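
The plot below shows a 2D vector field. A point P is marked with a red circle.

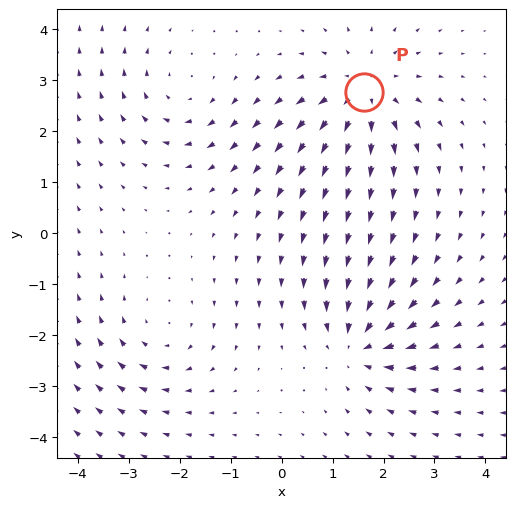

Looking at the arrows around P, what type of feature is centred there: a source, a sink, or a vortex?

source

At P (1.6, 2.8) the arrows spread outward. Divergence about +5, curl ≈0 — positive divergence with near-zero curl is a source.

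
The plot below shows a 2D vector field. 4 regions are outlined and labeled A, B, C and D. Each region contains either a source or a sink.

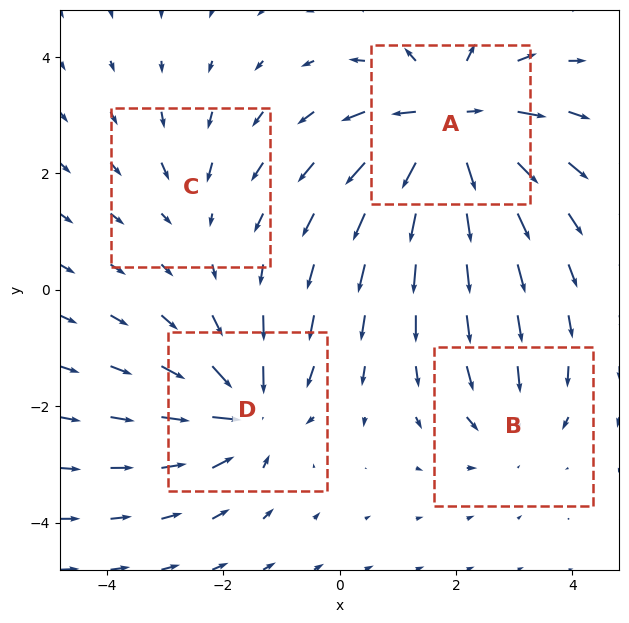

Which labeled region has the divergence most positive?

A

Divergence at each region's feature centre — A: about +8, B: about -3, C: about -2, D: about -6. Region A is most positive.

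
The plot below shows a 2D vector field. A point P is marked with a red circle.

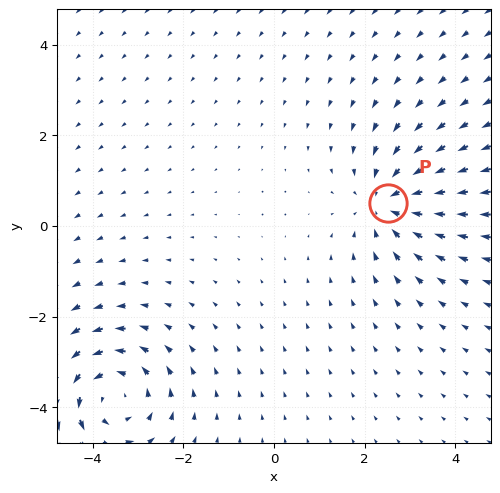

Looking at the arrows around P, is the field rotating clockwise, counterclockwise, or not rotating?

Near P at (2.5, 0.5) the arrows show no circulation. The curl there is ≈0.

not rotating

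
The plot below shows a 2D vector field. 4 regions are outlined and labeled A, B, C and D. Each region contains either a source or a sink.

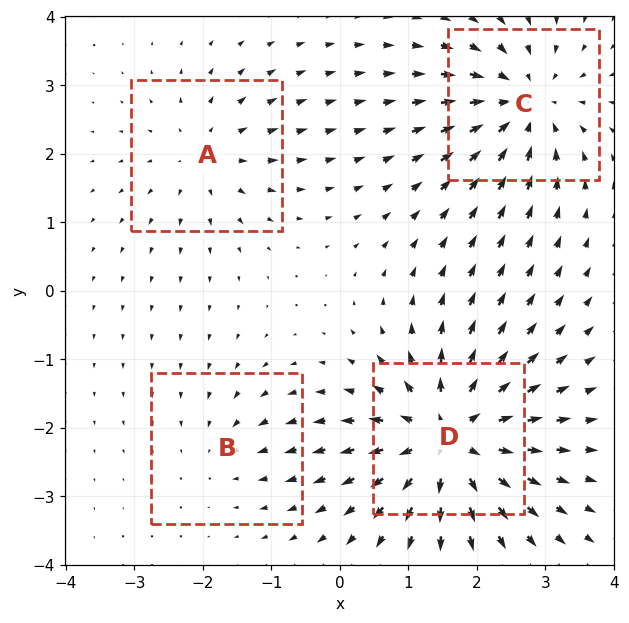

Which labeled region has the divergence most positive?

D

Divergence at each region's feature centre — A: about +4, B: about -2, C: about -6, D: about +7. Region D is most positive.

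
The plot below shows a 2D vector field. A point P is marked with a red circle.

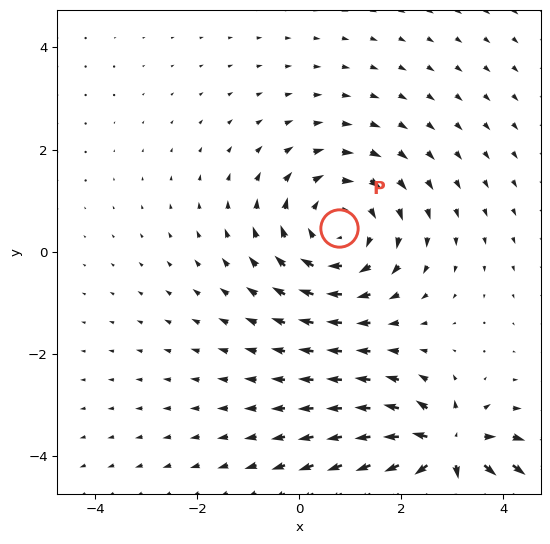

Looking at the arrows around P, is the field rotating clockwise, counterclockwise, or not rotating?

clockwise

Near P at (0.8, 0.5) the arrows circulate clockwise. The curl (z-component) there is about -4; negative curl means clockwise rotation.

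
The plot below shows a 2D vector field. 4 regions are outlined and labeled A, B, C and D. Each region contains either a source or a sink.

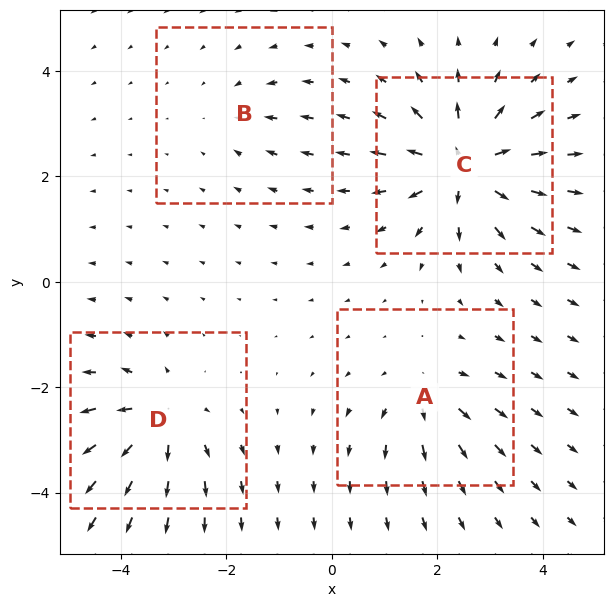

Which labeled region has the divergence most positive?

C

Divergence at each region's feature centre — A: about +4, B: about -2, C: about +8, D: about +6. Region C is most positive.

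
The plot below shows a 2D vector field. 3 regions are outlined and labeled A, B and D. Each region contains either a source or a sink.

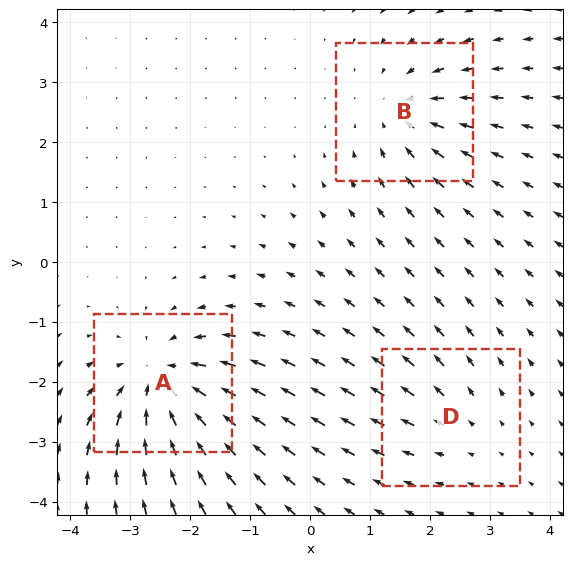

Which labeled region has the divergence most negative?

A

Divergence at each region's feature centre — A: about -5, B: about -3, D: about +2. Region A is most negative.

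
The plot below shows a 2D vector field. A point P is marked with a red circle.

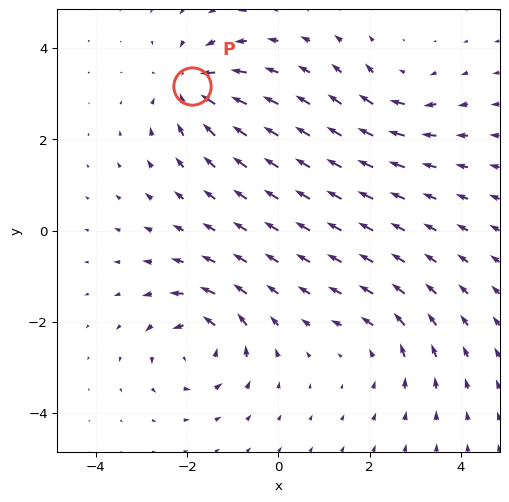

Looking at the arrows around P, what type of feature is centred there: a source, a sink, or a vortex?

At P (-1.9, 3.2) the arrows converge inward. Divergence about -6, curl ≈0 — negative divergence with near-zero curl is a sink.

sink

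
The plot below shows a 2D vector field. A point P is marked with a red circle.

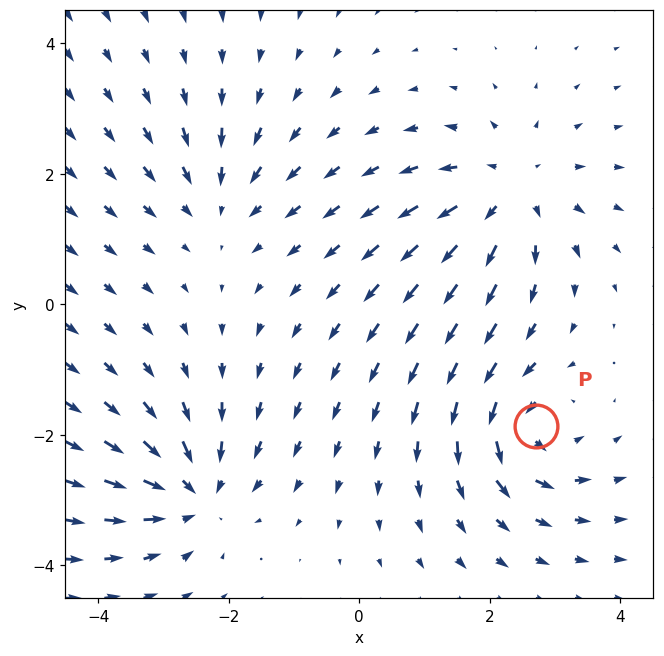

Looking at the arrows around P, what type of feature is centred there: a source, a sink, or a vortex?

vortex

At P (2.7, -1.9) the arrows circulate counterclockwise. Divergence ≈0, curl about +5 — near-zero divergence with nonzero curl is a vortex.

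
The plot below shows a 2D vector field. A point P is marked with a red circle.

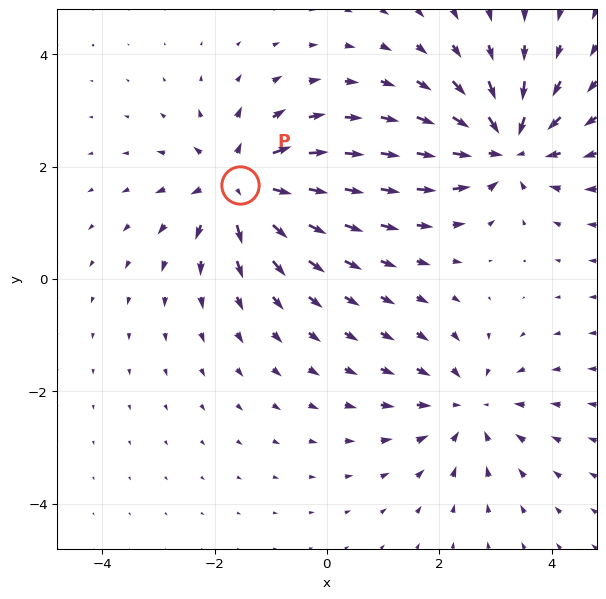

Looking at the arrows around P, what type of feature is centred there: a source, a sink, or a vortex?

source

At P (-1.5, 1.7) the arrows spread outward. Divergence about +6, curl ≈0 — positive divergence with near-zero curl is a source.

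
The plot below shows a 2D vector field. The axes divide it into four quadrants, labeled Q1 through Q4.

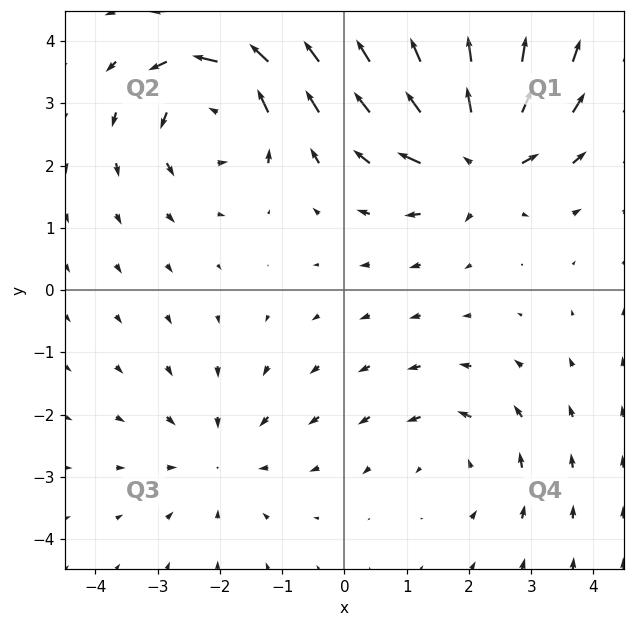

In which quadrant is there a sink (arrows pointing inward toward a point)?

Q3

The sink sits at approximately (-2.0, -2.7), which lies in quadrant Q3. The divergence there is about -2, negative as expected for a sink.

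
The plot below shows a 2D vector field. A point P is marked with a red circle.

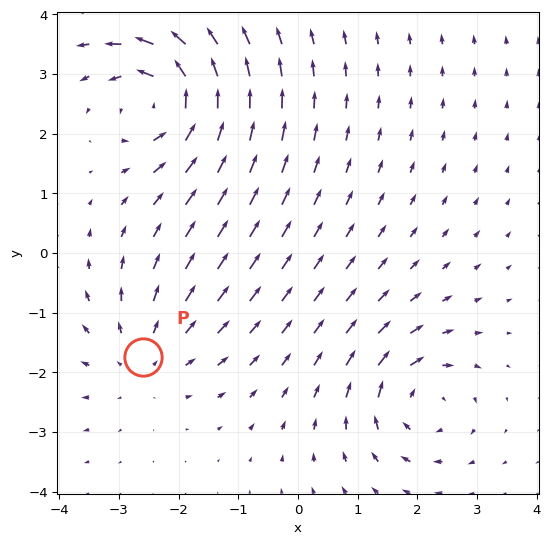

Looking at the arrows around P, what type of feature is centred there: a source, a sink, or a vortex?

At P (-2.6, -1.7) the arrows spread outward. Divergence about +3, curl ≈0 — positive divergence with near-zero curl is a source.

source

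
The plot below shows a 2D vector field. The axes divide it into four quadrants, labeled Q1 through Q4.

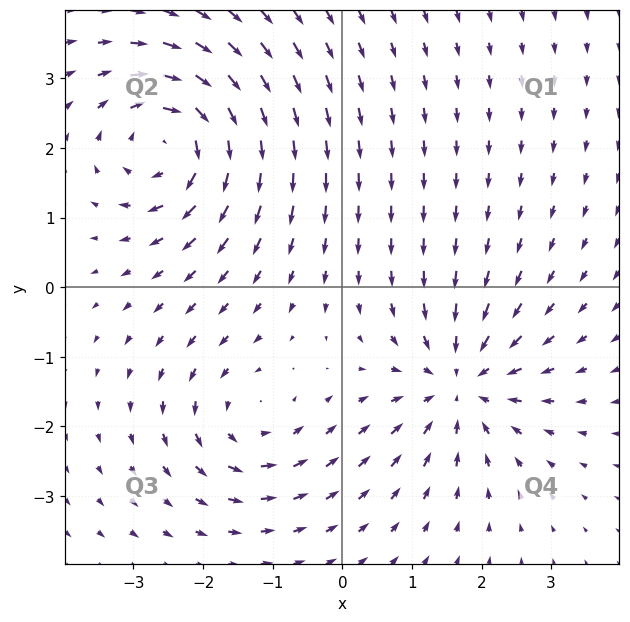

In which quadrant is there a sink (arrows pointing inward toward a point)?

The sink sits at approximately (1.7, -1.4), which lies in quadrant Q4. The divergence there is about -4, negative as expected for a sink.

Q4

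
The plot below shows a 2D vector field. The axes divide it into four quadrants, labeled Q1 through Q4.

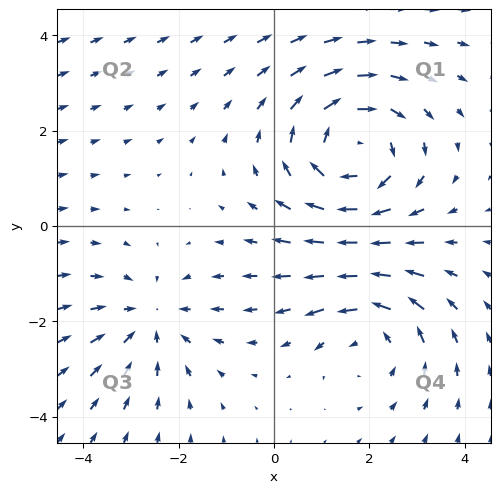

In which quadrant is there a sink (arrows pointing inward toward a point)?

The sink sits at approximately (-2.6, -2.0), which lies in quadrant Q3. The divergence there is about -2, negative as expected for a sink.

Q3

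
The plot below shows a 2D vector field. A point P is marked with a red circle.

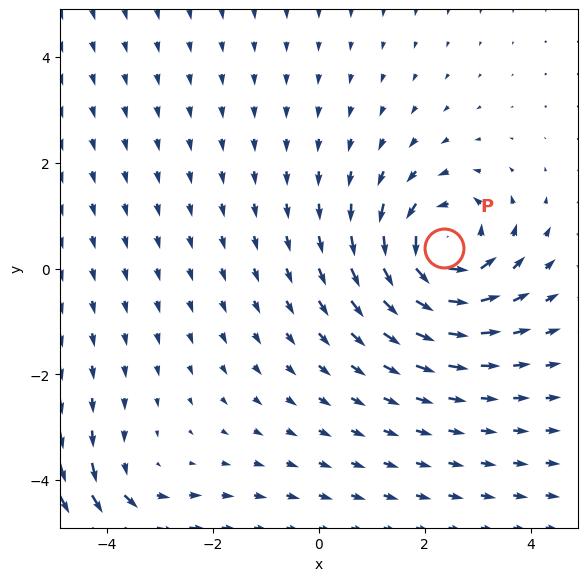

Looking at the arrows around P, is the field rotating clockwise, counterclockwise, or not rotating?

counterclockwise

Near P at (2.4, 0.4) the arrows circulate counterclockwise. The curl (z-component) there is about +5; positive curl means counterclockwise rotation.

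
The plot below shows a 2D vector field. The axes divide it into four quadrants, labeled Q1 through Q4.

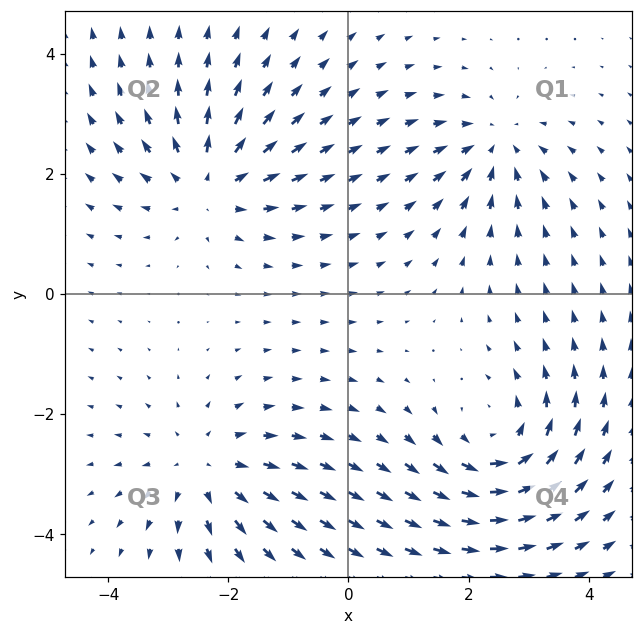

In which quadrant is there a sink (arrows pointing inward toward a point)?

Q1

The sink sits at approximately (2.4, 2.5), which lies in quadrant Q1. The divergence there is about -4, negative as expected for a sink.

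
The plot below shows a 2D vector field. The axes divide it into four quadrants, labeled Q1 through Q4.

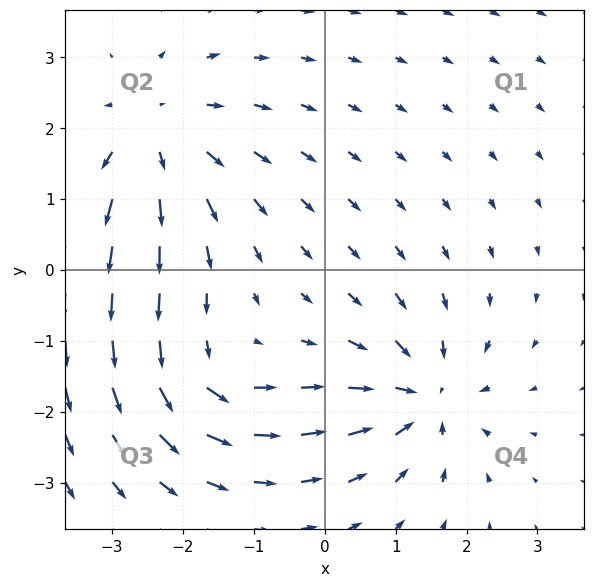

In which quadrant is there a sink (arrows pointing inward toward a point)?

The sink sits at approximately (1.4, -1.8), which lies in quadrant Q4. The divergence there is about -5, negative as expected for a sink.

Q4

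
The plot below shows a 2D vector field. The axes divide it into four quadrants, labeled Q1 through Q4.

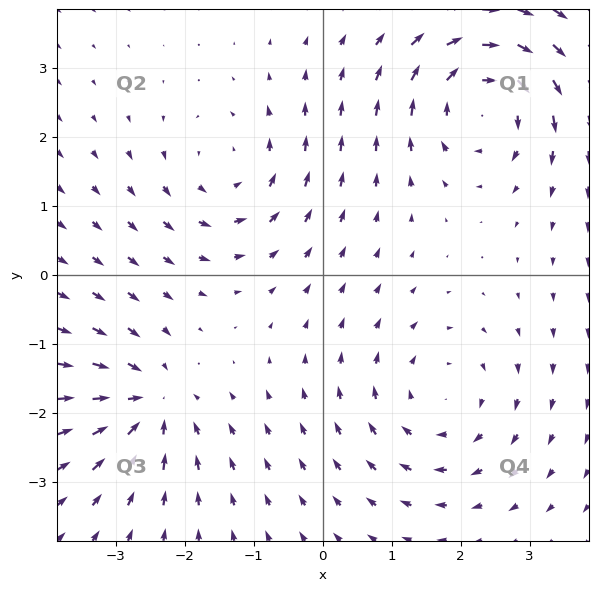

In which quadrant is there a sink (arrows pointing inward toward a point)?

Q3

The sink sits at approximately (-2.5, -1.9), which lies in quadrant Q3. The divergence there is about -4, negative as expected for a sink.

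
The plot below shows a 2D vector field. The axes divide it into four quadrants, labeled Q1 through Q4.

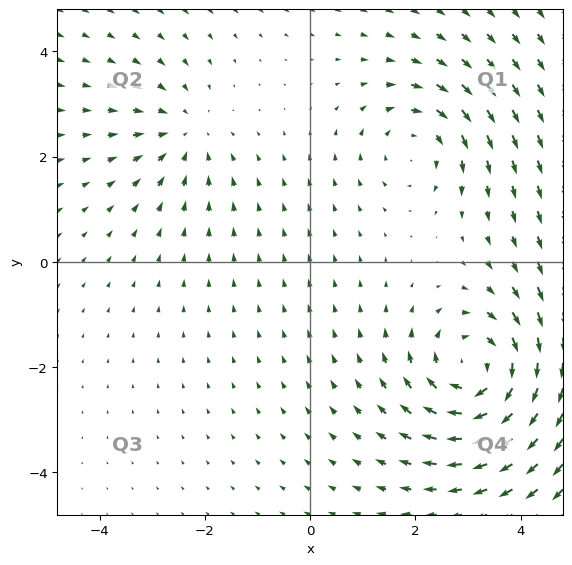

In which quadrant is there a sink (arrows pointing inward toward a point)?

The sink sits at approximately (-2.4, 2.4), which lies in quadrant Q2. The divergence there is about -3, negative as expected for a sink.

Q2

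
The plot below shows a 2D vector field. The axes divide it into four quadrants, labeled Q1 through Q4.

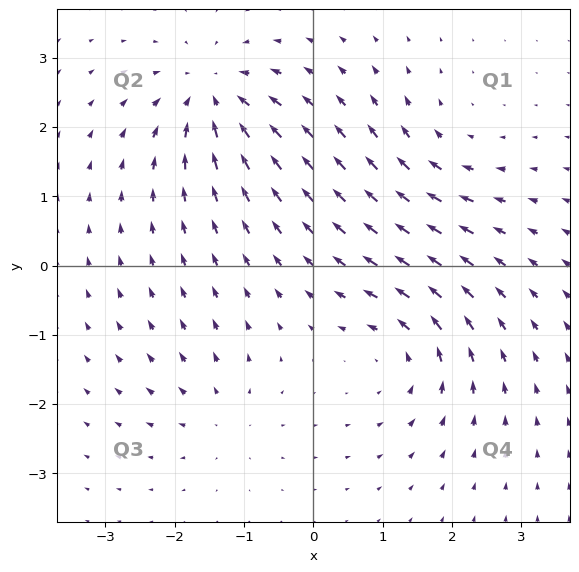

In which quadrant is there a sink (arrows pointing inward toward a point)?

The sink sits at approximately (-1.4, 2.4), which lies in quadrant Q2. The divergence there is about -7, negative as expected for a sink.

Q2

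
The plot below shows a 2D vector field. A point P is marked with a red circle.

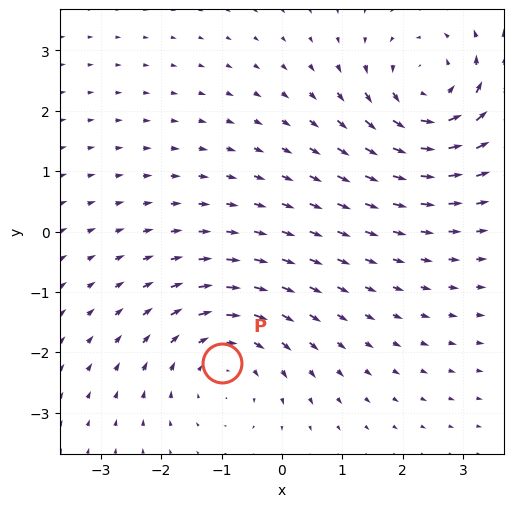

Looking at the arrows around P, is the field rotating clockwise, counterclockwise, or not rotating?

clockwise

Near P at (-1.0, -2.2) the arrows circulate clockwise. The curl (z-component) there is about -3; negative curl means clockwise rotation.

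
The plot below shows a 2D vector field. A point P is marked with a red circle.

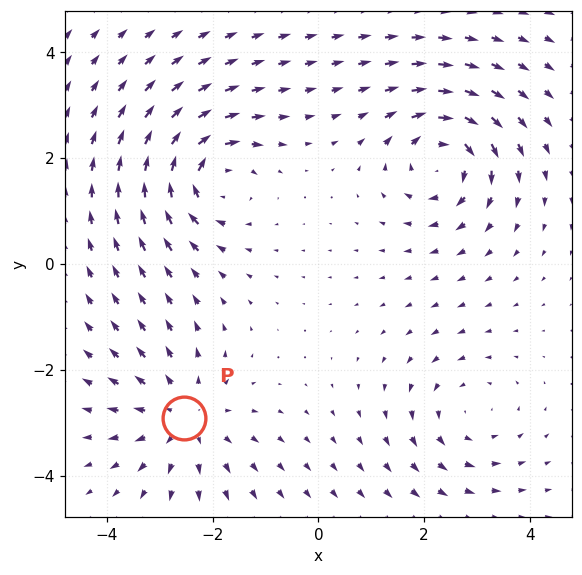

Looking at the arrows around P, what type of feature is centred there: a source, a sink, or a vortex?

At P (-2.5, -2.9) the arrows spread outward. Divergence about +4, curl ≈0 — positive divergence with near-zero curl is a source.

source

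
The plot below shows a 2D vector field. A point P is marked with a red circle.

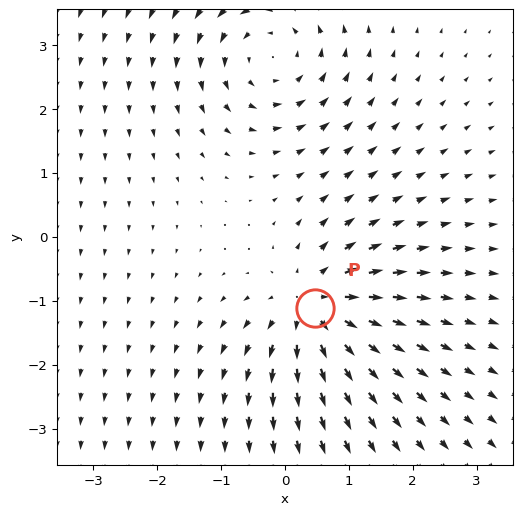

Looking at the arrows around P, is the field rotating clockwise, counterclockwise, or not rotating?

not rotating

Near P at (0.5, -1.1) the arrows show no circulation. The curl there is ≈0.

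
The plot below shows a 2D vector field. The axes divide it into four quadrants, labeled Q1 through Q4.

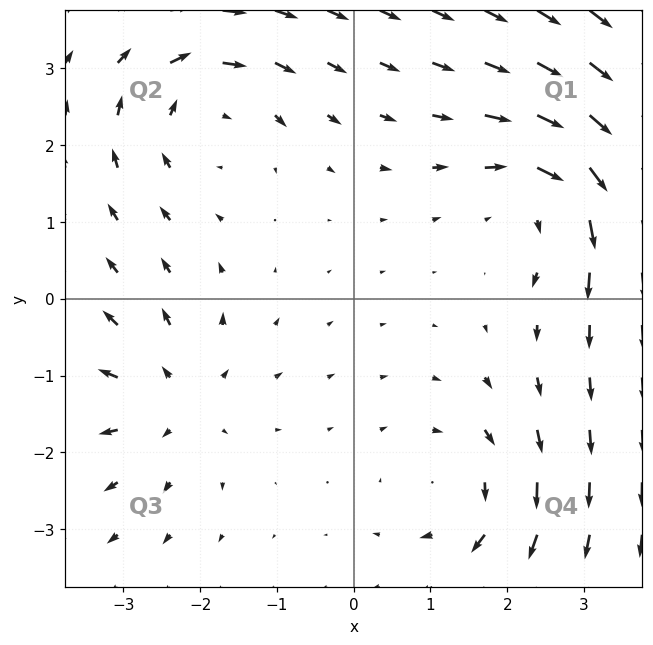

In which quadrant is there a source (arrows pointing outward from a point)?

The source sits at approximately (-2.3, -1.3), which lies in quadrant Q3. The divergence there is about +4, positive as expected for a source.

Q3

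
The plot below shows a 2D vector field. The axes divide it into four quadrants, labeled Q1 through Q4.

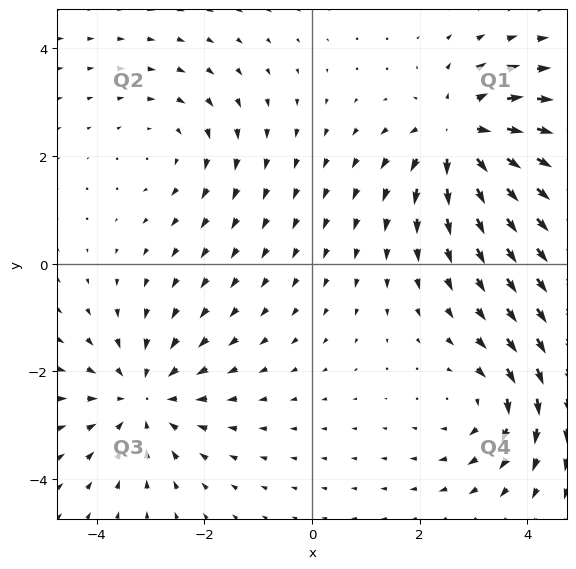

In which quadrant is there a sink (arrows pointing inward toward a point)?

The sink sits at approximately (-3.1, -2.5), which lies in quadrant Q3. The divergence there is about -3, negative as expected for a sink.

Q3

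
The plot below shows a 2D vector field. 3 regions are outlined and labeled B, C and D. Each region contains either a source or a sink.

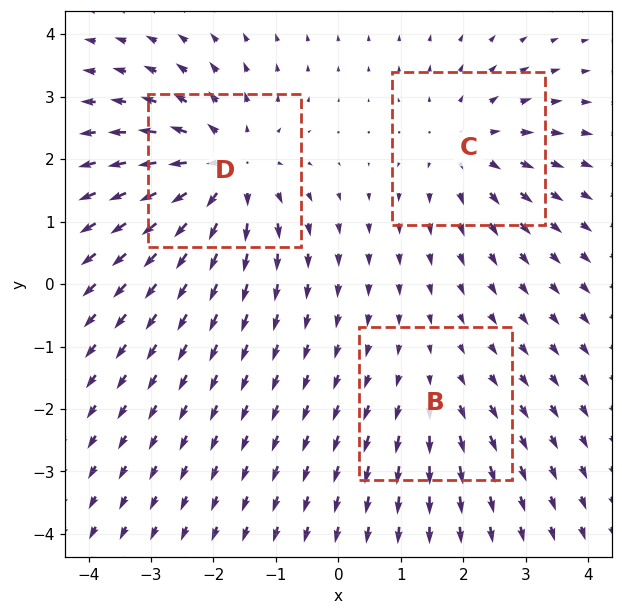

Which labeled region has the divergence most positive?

D

Divergence at each region's feature centre — B: about +2, C: about +3, D: about +5. Region D is most positive.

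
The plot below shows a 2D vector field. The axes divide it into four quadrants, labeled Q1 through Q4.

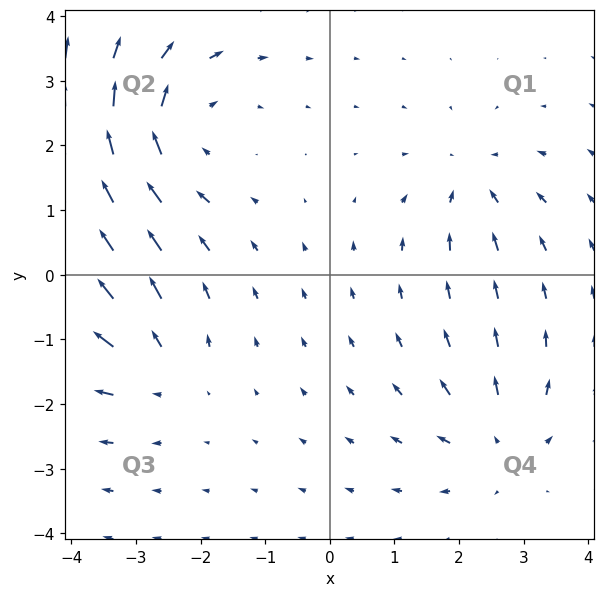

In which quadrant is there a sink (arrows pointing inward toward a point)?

Q1

The sink sits at approximately (2.2, 1.4), which lies in quadrant Q1. The divergence there is about -3, negative as expected for a sink.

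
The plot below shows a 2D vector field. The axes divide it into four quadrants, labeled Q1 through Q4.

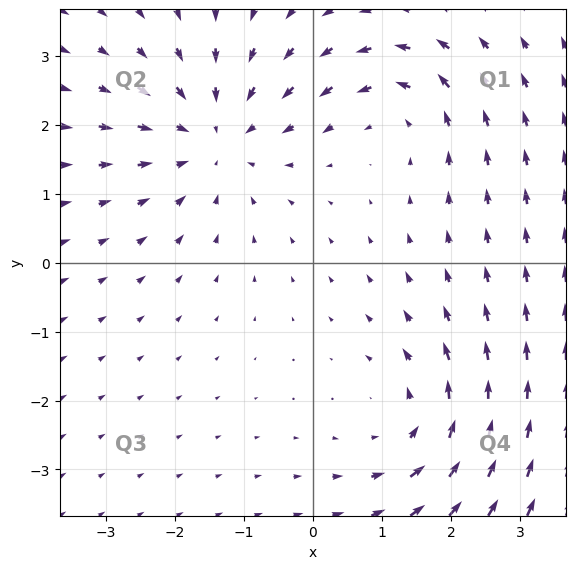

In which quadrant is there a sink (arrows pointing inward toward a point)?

Q2

The sink sits at approximately (-1.4, 1.8), which lies in quadrant Q2. The divergence there is about -3, negative as expected for a sink.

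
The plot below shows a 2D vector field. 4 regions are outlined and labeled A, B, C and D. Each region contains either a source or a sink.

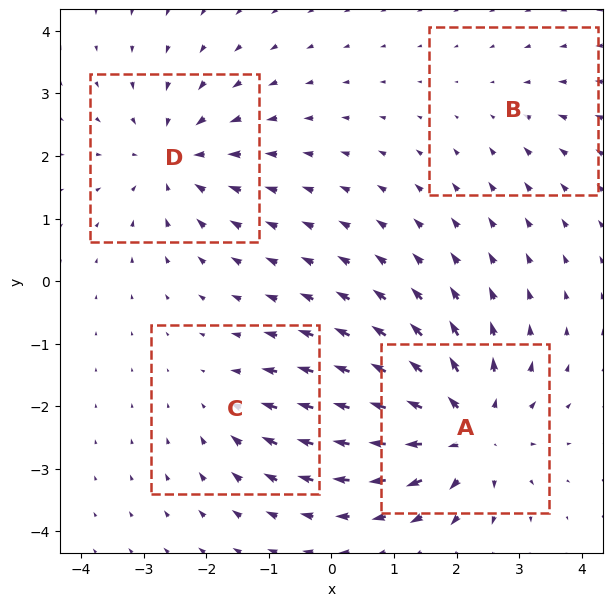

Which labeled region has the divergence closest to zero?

Divergence at each region's feature centre — A: about +7, B: about -2, C: about -3, D: about -5. Region B is closest to zero.

B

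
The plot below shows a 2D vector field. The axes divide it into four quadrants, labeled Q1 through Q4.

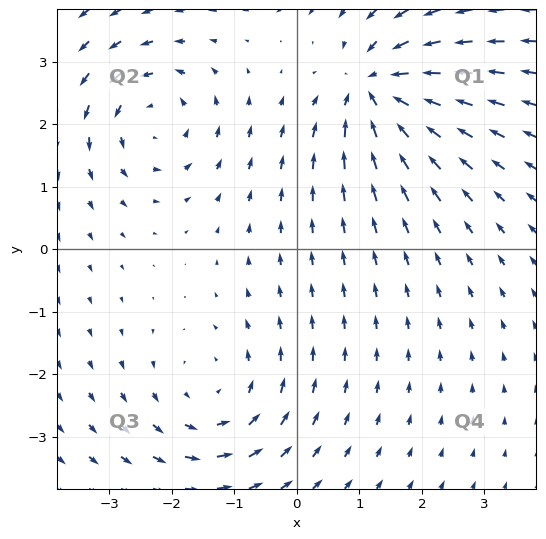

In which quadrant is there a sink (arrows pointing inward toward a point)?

The sink sits at approximately (1.3, 2.6), which lies in quadrant Q1. The divergence there is about -6, negative as expected for a sink.

Q1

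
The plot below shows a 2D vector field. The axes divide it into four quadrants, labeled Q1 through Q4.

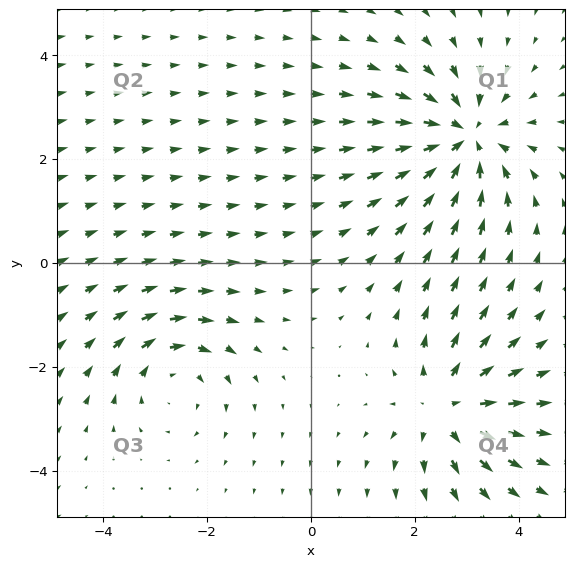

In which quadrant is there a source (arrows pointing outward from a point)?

The source sits at approximately (2.6, -2.8), which lies in quadrant Q4. The divergence there is about +4, positive as expected for a source.

Q4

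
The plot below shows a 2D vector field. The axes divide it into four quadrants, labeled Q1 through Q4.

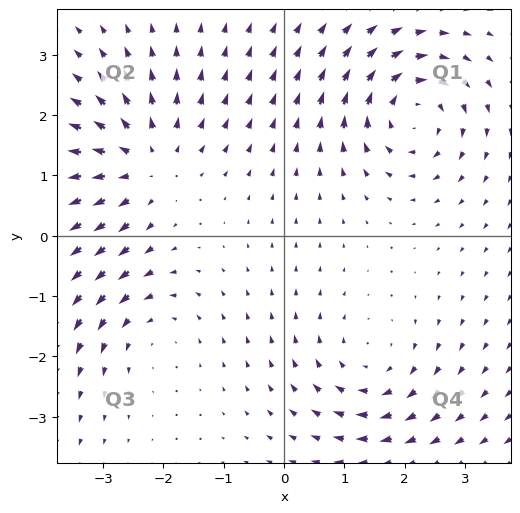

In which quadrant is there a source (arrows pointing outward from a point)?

The source sits at approximately (-2.3, 1.2), which lies in quadrant Q2. The divergence there is about +4, positive as expected for a source.

Q2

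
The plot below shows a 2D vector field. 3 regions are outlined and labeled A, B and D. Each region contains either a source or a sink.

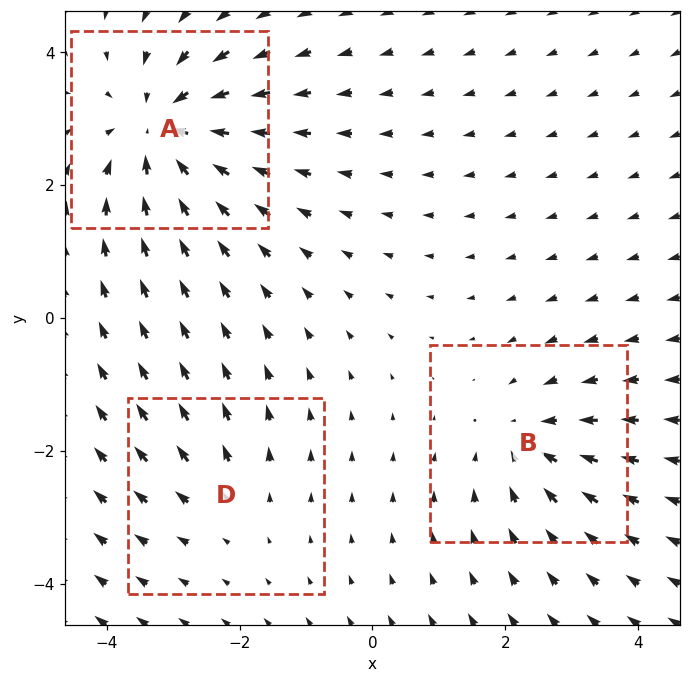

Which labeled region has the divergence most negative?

A

Divergence at each region's feature centre — A: about -5, B: about -3, D: about +2. Region A is most negative.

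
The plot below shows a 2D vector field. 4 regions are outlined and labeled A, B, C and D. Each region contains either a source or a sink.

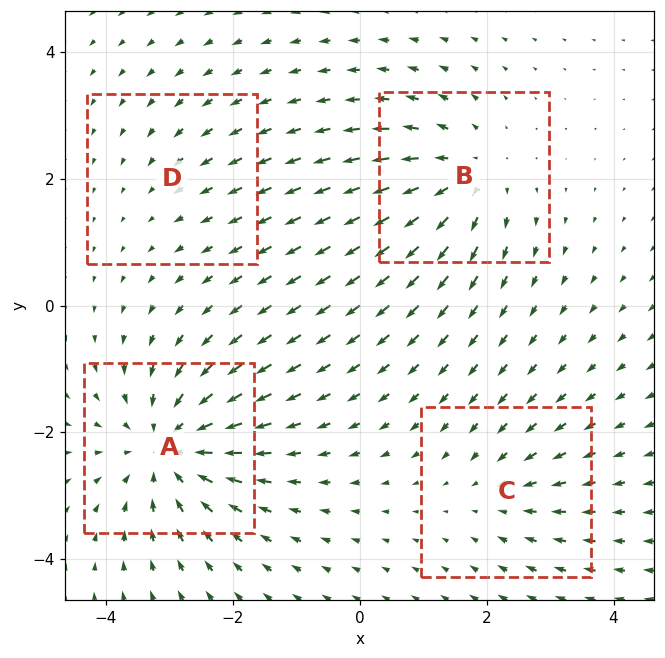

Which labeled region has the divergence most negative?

Divergence at each region's feature centre — A: about -6, B: about +5, C: about -3, D: about -2. Region A is most negative.

A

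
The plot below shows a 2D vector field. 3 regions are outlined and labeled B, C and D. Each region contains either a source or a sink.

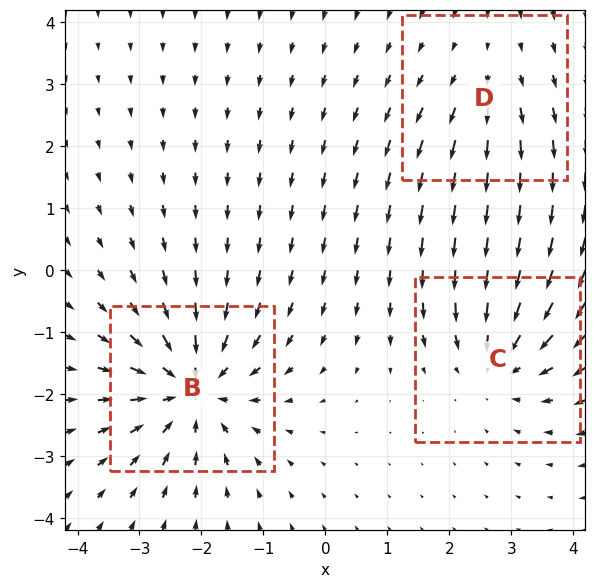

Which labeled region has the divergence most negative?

B

Divergence at each region's feature centre — B: about -5, C: about -3, D: about +2. Region B is most negative.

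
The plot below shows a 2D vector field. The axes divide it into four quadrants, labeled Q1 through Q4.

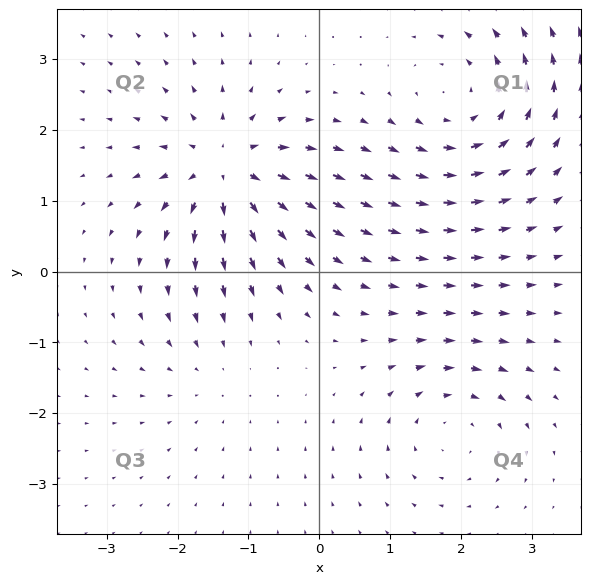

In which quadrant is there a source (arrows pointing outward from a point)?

The source sits at approximately (-1.3, 1.4), which lies in quadrant Q2. The divergence there is about +6, positive as expected for a source.

Q2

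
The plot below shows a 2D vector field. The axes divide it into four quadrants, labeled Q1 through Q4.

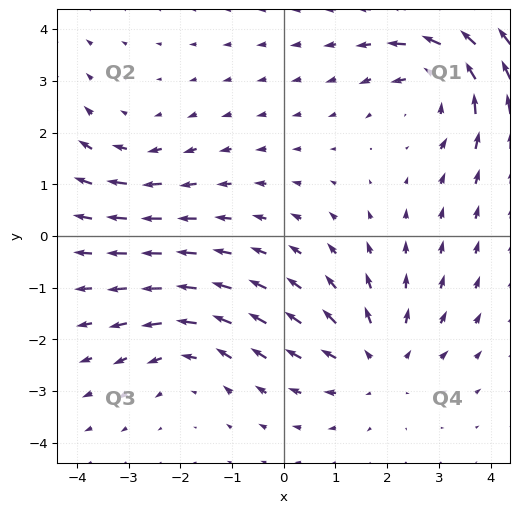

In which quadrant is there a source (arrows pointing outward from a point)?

The source sits at approximately (1.8, -2.4), which lies in quadrant Q4. The divergence there is about +3, positive as expected for a source.

Q4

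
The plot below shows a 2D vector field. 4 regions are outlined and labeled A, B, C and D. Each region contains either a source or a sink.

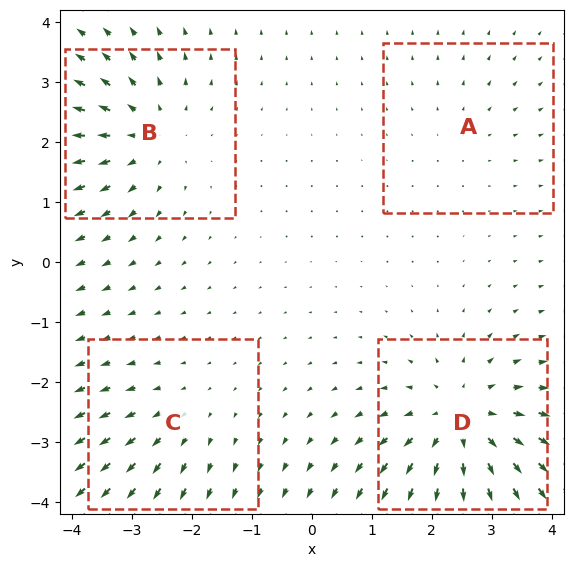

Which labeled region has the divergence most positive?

D

Divergence at each region's feature centre — A: about +2, B: about +5, C: about +3, D: about +7. Region D is most positive.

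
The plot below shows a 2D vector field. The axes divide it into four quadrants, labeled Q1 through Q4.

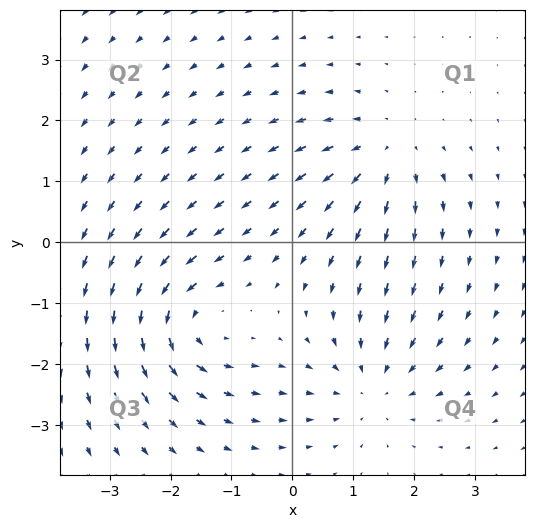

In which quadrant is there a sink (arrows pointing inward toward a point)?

Q4

The sink sits at approximately (1.3, -2.3), which lies in quadrant Q4. The divergence there is about -3, negative as expected for a sink.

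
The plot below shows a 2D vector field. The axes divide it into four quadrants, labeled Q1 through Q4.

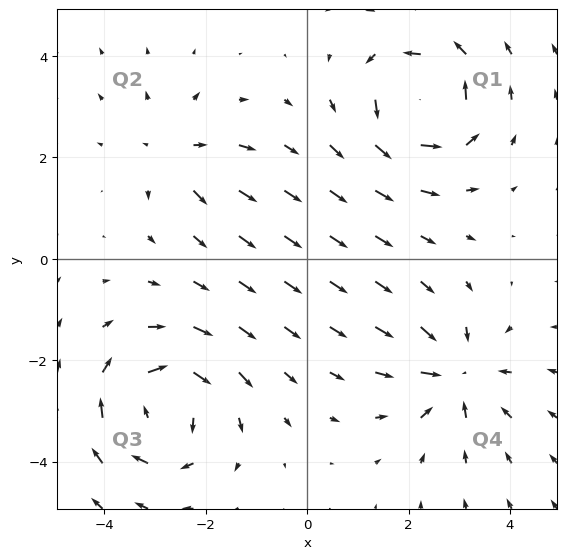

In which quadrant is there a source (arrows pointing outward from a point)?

Q2

The source sits at approximately (-2.6, 2.1), which lies in quadrant Q2. The divergence there is about +4, positive as expected for a source.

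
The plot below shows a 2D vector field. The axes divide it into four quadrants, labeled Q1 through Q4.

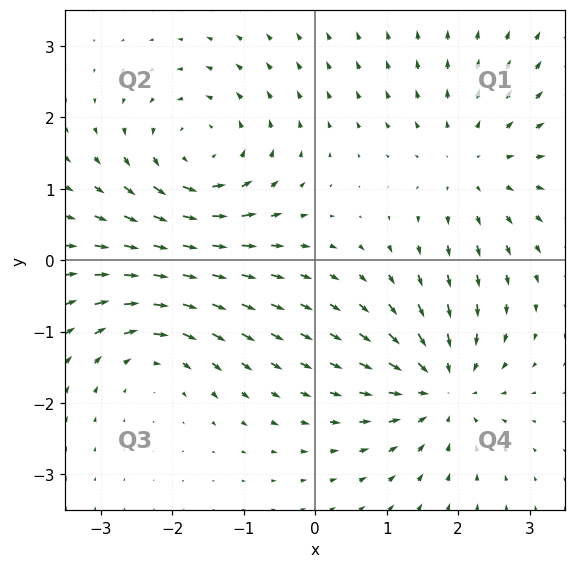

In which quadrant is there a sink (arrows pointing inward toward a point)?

Q4

The sink sits at approximately (1.8, -1.8), which lies in quadrant Q4. The divergence there is about -5, negative as expected for a sink.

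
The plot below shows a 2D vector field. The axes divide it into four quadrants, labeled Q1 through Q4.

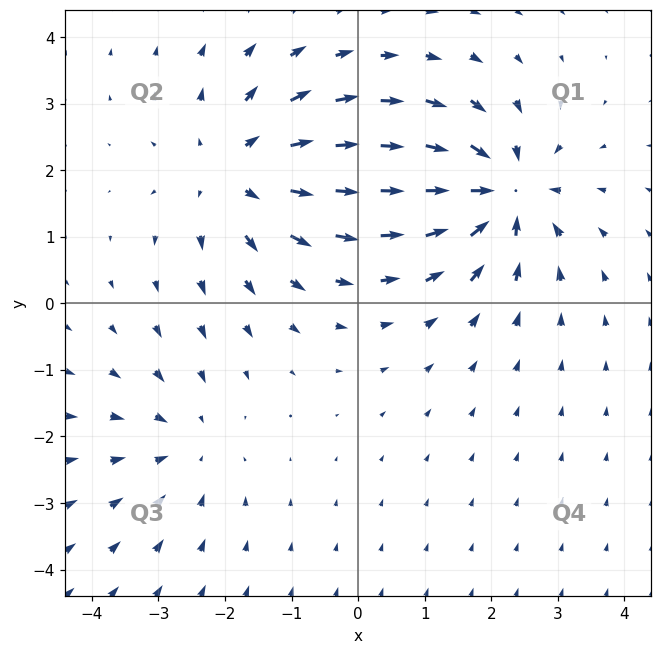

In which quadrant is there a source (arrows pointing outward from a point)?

The source sits at approximately (-1.8, 2.0), which lies in quadrant Q2. The divergence there is about +4, positive as expected for a source.

Q2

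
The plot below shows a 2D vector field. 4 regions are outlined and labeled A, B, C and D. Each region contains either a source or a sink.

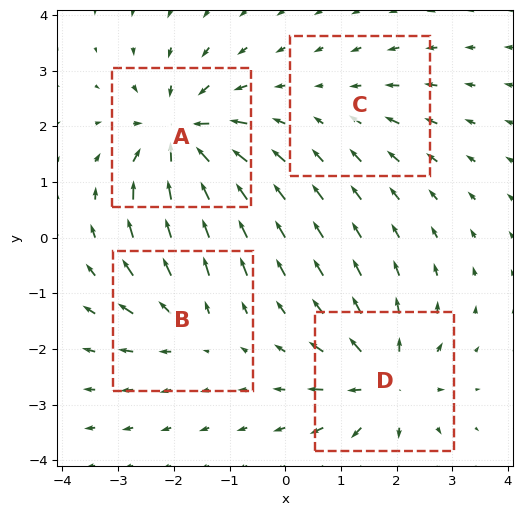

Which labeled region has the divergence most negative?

Divergence at each region's feature centre — A: about -7, B: about +4, C: about -2, D: about +6. Region A is most negative.

A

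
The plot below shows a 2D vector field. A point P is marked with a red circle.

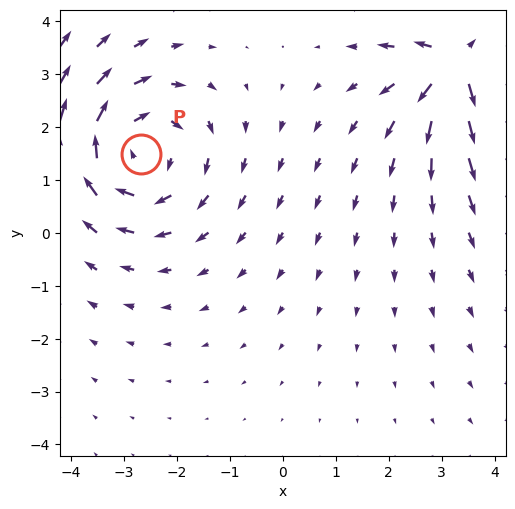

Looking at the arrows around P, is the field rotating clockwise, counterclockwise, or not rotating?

Near P at (-2.7, 1.5) the arrows circulate clockwise. The curl (z-component) there is about -3; negative curl means clockwise rotation.

clockwise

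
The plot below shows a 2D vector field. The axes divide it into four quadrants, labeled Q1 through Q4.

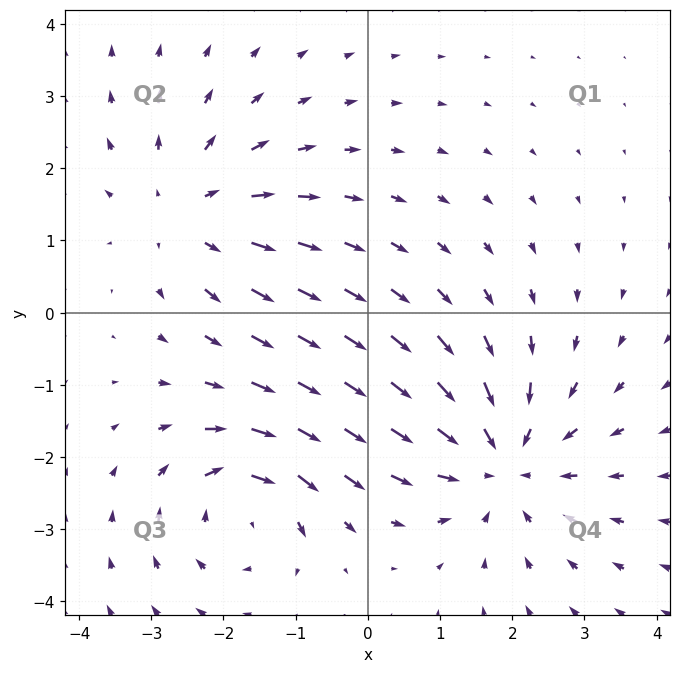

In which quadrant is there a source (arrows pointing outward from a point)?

The source sits at approximately (-2.5, 1.4), which lies in quadrant Q2. The divergence there is about +3, positive as expected for a source.

Q2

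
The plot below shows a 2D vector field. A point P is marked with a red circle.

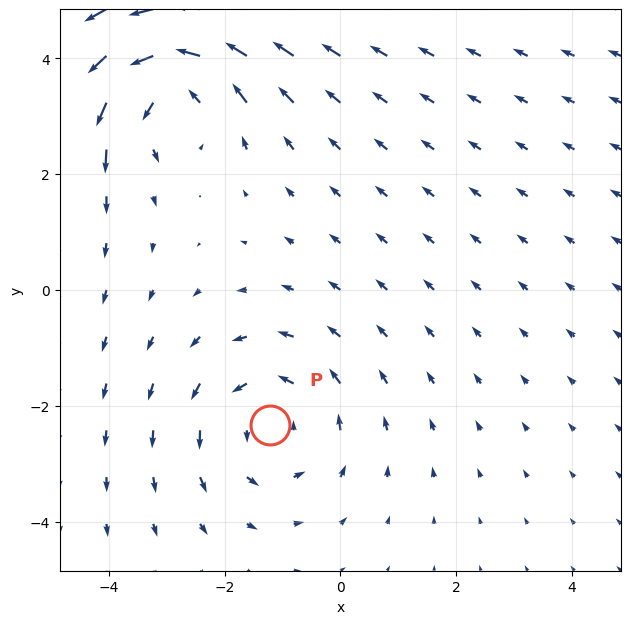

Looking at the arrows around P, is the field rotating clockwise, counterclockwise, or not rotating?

counterclockwise

Near P at (-1.2, -2.3) the arrows circulate counterclockwise. The curl (z-component) there is about +3; positive curl means counterclockwise rotation.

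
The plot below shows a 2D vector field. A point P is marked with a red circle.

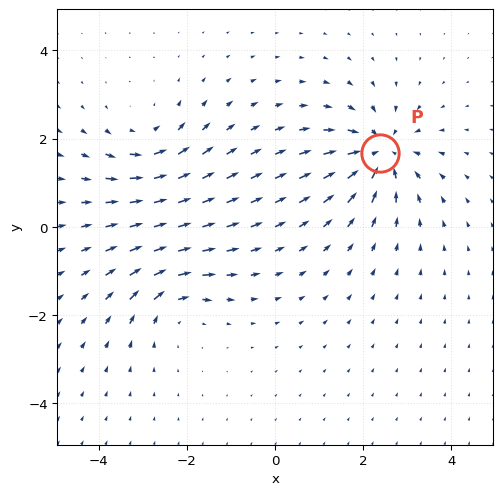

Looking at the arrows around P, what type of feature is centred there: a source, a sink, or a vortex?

At P (2.4, 1.7) the arrows converge inward. Divergence about -5, curl ≈0 — negative divergence with near-zero curl is a sink.

sink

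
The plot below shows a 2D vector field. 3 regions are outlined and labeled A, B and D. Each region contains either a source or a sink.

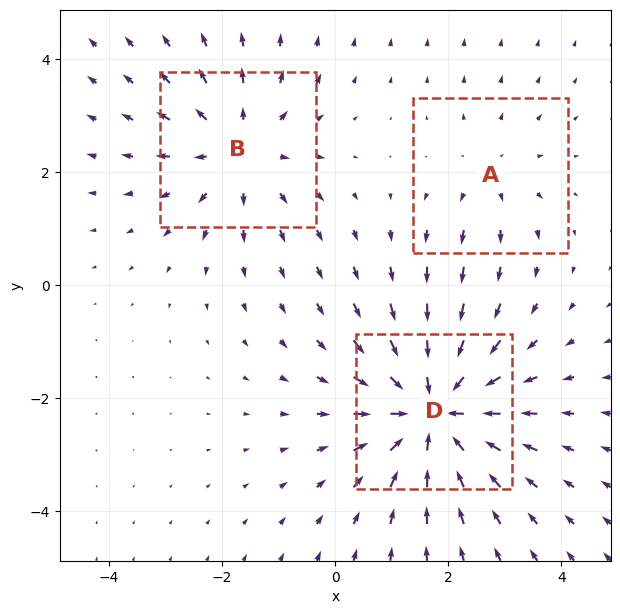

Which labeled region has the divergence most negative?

Divergence at each region's feature centre — A: about +2, B: about +3, D: about -4. Region D is most negative.

D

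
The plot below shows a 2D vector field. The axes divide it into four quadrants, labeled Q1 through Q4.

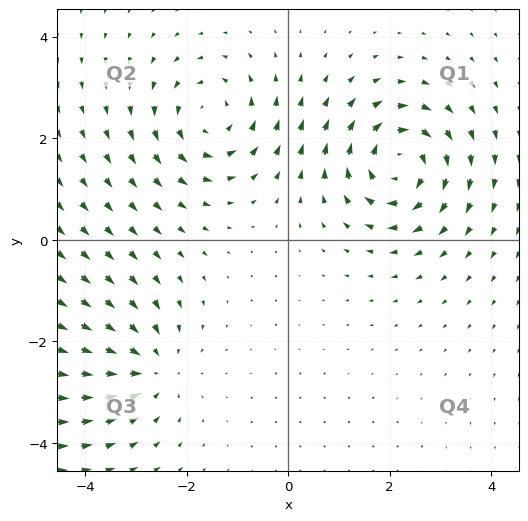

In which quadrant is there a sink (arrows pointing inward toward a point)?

Q3

The sink sits at approximately (-2.7, -2.5), which lies in quadrant Q3. The divergence there is about -3, negative as expected for a sink.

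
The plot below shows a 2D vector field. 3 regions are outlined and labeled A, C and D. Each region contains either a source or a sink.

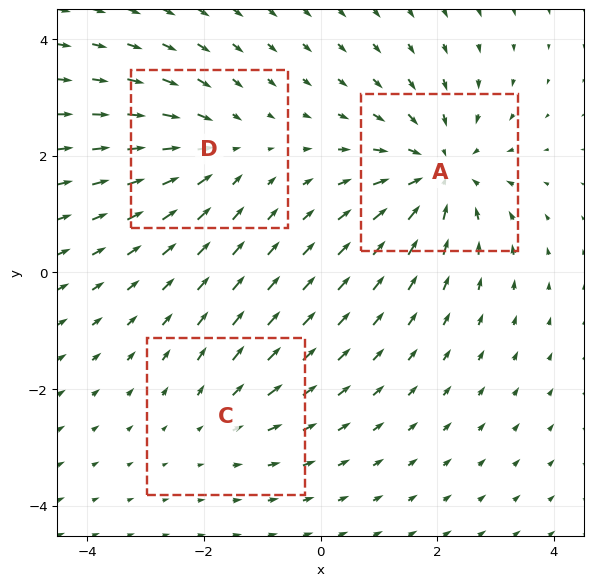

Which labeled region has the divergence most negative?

Divergence at each region's feature centre — A: about -4, C: about +2, D: about -3. Region A is most negative.

A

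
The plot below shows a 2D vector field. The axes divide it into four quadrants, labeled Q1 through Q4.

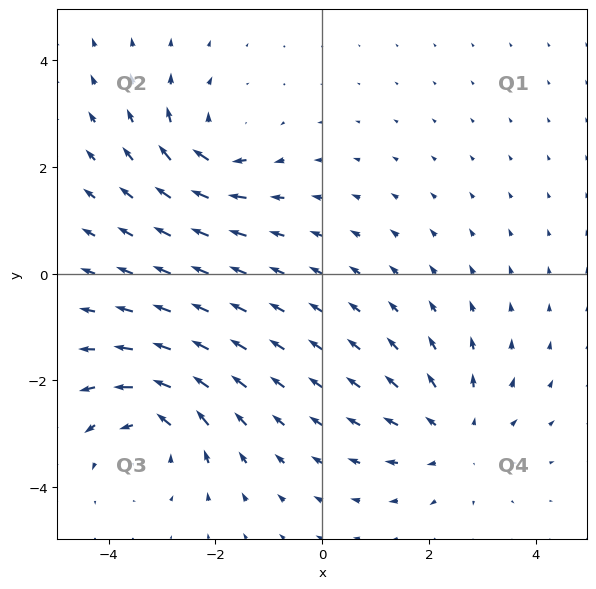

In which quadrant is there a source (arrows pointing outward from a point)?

Q4

The source sits at approximately (2.5, -3.0), which lies in quadrant Q4. The divergence there is about +3, positive as expected for a source.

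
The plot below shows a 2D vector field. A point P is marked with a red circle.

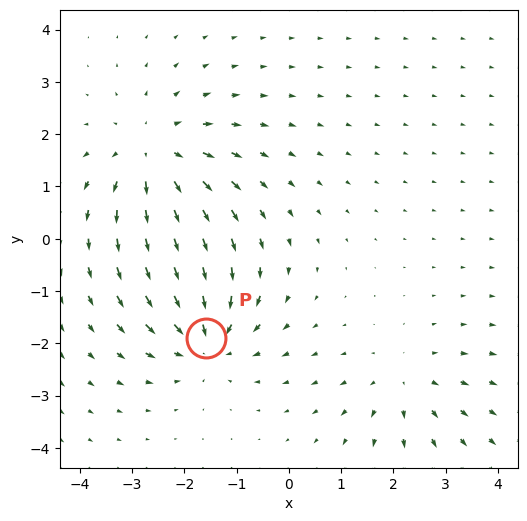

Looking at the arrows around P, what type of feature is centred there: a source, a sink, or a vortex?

sink

At P (-1.6, -1.9) the arrows converge inward. Divergence about -4, curl ≈0 — negative divergence with near-zero curl is a sink.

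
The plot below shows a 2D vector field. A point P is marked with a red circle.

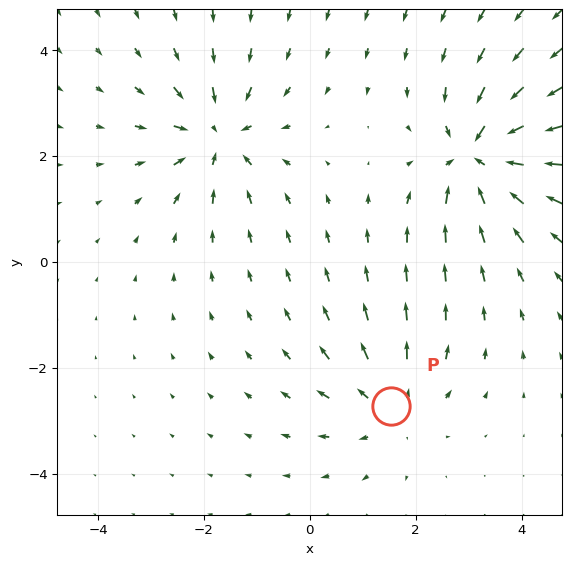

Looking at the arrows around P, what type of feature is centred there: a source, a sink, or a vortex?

source

At P (1.5, -2.7) the arrows spread outward. Divergence about +3, curl ≈0 — positive divergence with near-zero curl is a source.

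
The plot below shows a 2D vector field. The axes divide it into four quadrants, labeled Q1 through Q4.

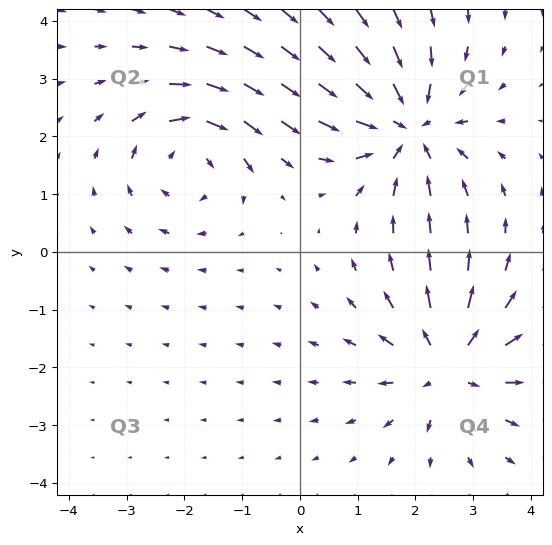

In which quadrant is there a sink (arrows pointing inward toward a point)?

The sink sits at approximately (1.9, 2.2), which lies in quadrant Q1. The divergence there is about -5, negative as expected for a sink.

Q1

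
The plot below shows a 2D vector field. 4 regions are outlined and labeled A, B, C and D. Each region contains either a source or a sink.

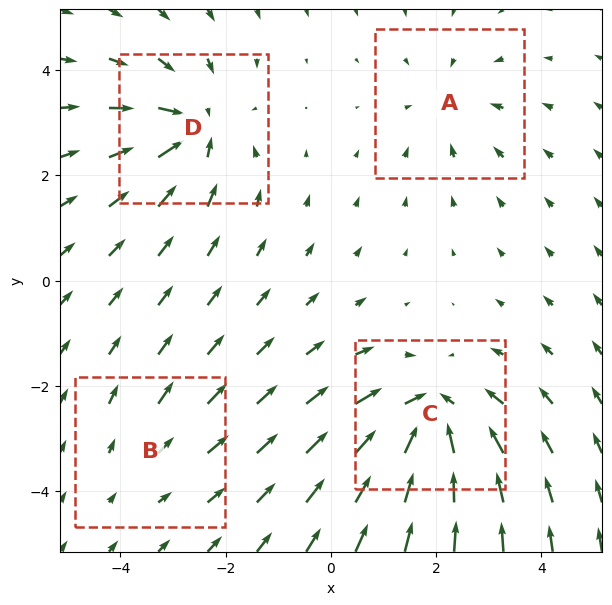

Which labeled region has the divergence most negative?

C

Divergence at each region's feature centre — A: about -3, B: about +2, C: about -7, D: about -5. Region C is most negative.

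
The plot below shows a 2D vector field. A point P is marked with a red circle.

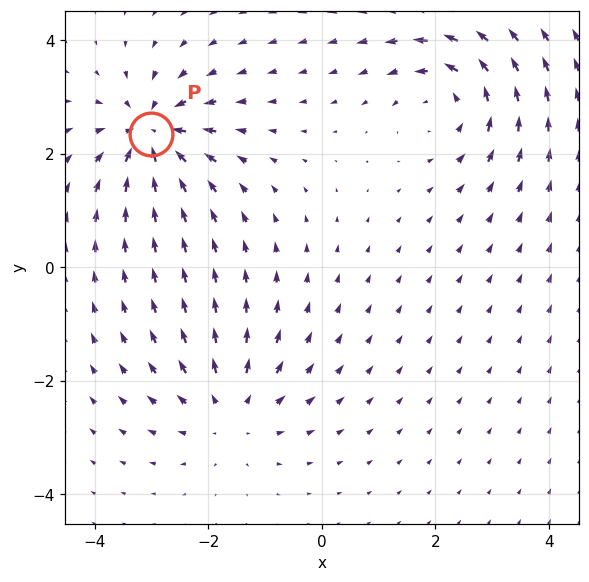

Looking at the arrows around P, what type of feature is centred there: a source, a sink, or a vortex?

At P (-3.0, 2.3) the arrows converge inward. Divergence about -4, curl ≈0 — negative divergence with near-zero curl is a sink.

sink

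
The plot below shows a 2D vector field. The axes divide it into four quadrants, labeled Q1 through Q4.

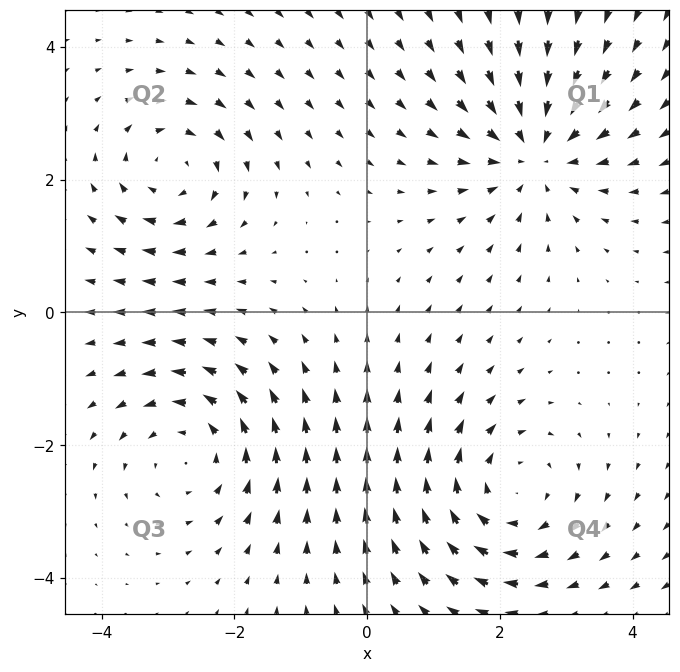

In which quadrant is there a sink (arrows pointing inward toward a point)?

The sink sits at approximately (2.5, 2.4), which lies in quadrant Q1. The divergence there is about -4, negative as expected for a sink.

Q1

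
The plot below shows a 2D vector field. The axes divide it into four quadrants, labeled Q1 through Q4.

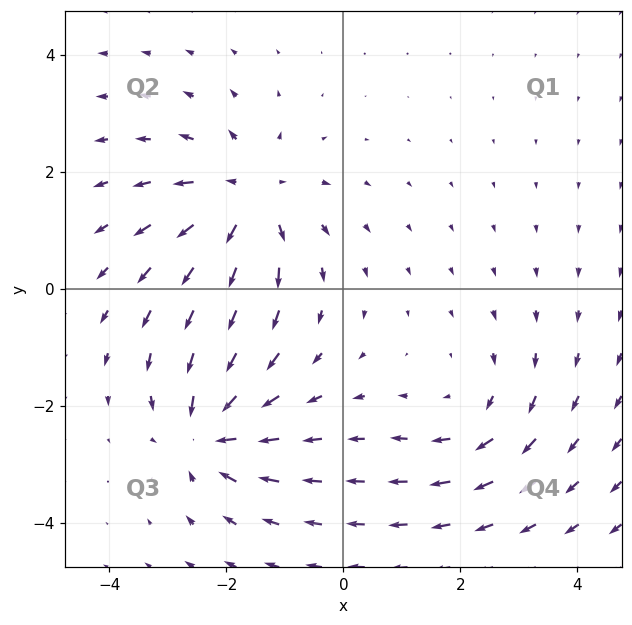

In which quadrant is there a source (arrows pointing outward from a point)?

The source sits at approximately (-1.6, 1.6), which lies in quadrant Q2. The divergence there is about +5, positive as expected for a source.

Q2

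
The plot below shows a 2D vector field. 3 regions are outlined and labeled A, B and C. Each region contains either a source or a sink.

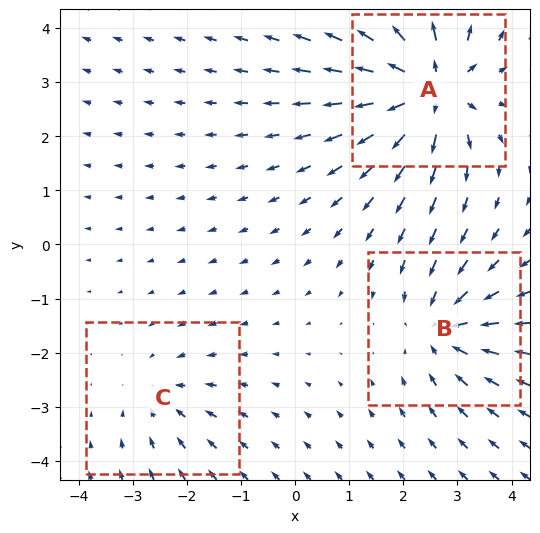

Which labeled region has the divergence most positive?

A

Divergence at each region's feature centre — A: about +6, B: about -4, C: about -2. Region A is most positive.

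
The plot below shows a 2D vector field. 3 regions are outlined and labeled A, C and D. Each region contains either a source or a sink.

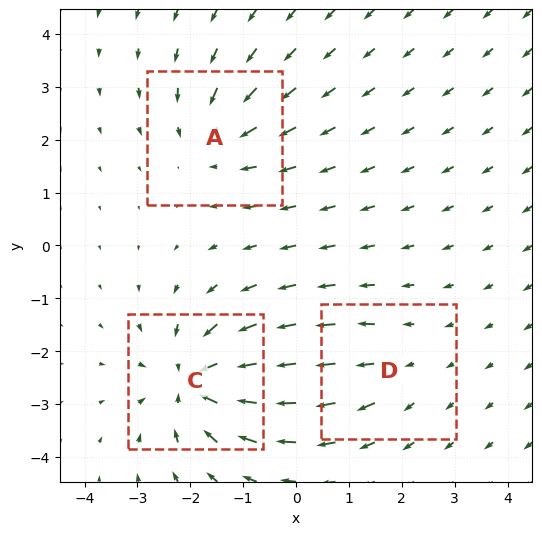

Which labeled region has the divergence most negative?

C

Divergence at each region's feature centre — A: about -3, C: about -5, D: about +2. Region C is most negative.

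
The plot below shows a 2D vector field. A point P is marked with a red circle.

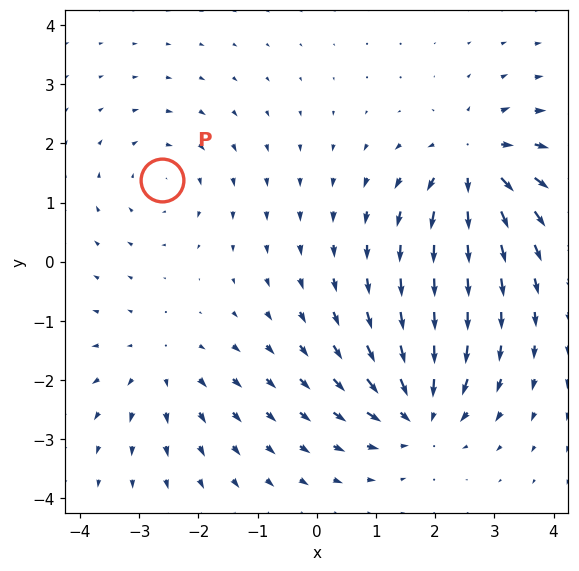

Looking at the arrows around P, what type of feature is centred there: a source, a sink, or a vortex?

At P (-2.6, 1.4) the arrows circulate clockwise. Divergence ≈0, curl about -3 — near-zero divergence with nonzero curl is a vortex.

vortex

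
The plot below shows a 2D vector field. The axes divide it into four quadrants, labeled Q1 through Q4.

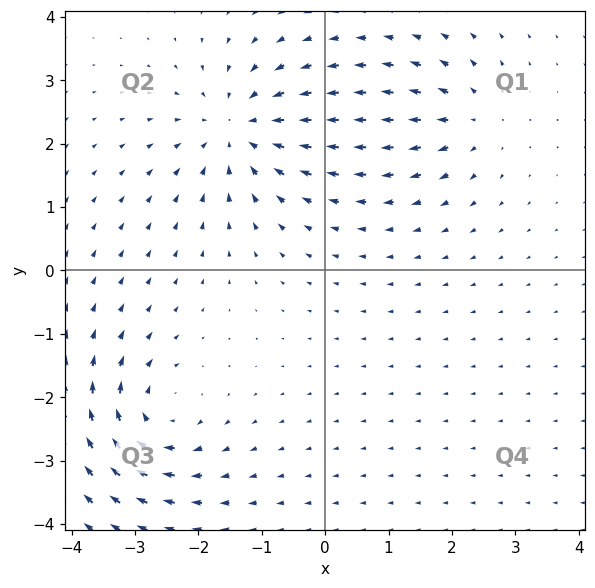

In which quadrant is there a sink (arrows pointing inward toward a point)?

The sink sits at approximately (-1.4, 2.2), which lies in quadrant Q2. The divergence there is about -5, negative as expected for a sink.

Q2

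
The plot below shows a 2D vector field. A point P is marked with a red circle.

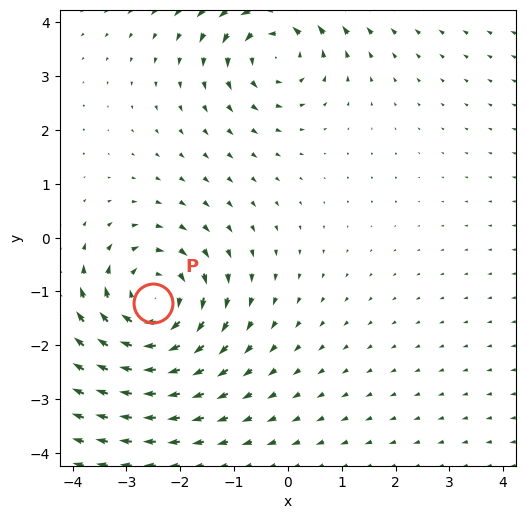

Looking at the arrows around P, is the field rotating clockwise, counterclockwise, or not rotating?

clockwise

Near P at (-2.5, -1.2) the arrows circulate clockwise. The curl (z-component) there is about -5; negative curl means clockwise rotation.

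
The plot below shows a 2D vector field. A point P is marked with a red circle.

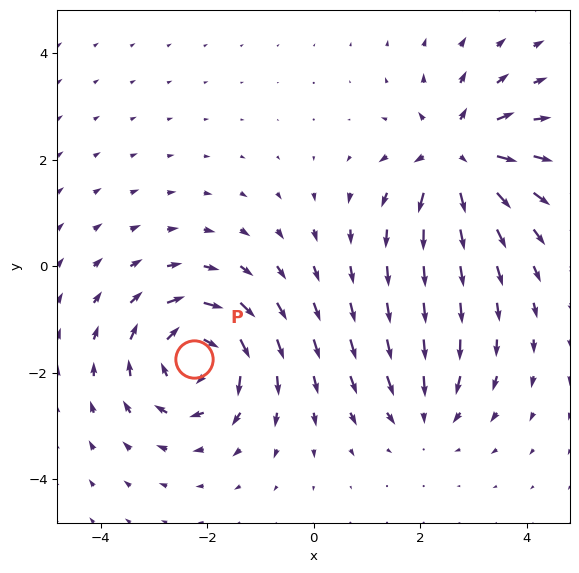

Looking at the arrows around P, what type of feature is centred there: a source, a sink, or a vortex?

At P (-2.2, -1.7) the arrows circulate clockwise. Divergence ≈0, curl about -5 — near-zero divergence with nonzero curl is a vortex.

vortex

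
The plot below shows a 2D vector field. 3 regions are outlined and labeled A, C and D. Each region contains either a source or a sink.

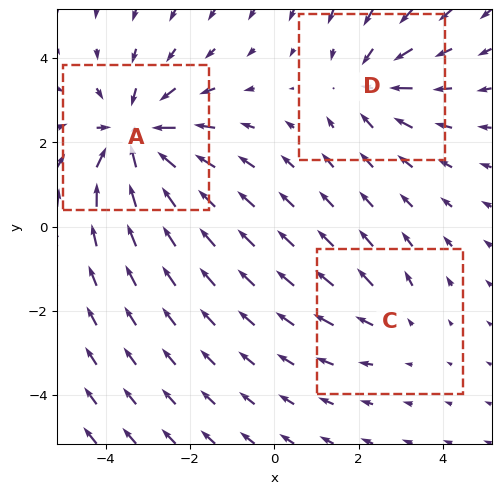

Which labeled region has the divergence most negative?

A

Divergence at each region's feature centre — A: about -5, C: about +2, D: about -3. Region A is most negative.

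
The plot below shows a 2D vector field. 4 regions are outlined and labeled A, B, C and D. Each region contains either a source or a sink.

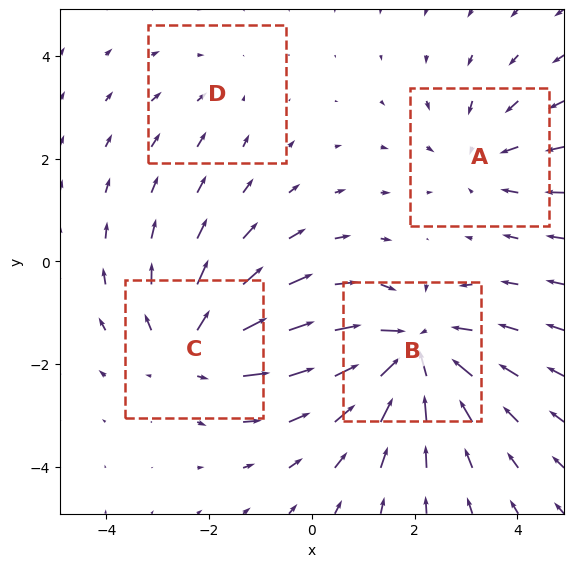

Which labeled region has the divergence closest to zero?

Divergence at each region's feature centre — A: about -3, B: about -6, C: about +4, D: about -2. Region D is closest to zero.

D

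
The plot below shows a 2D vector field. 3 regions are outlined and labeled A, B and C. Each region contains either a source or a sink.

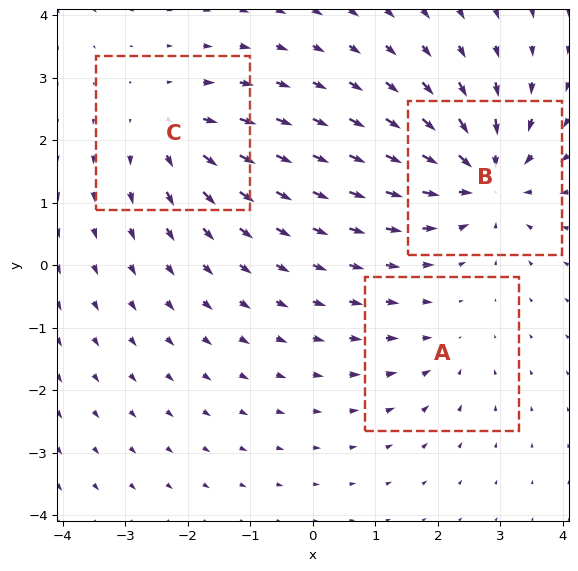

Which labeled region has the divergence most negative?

Divergence at each region's feature centre — A: about -2, B: about -6, C: about +4. Region B is most negative.

B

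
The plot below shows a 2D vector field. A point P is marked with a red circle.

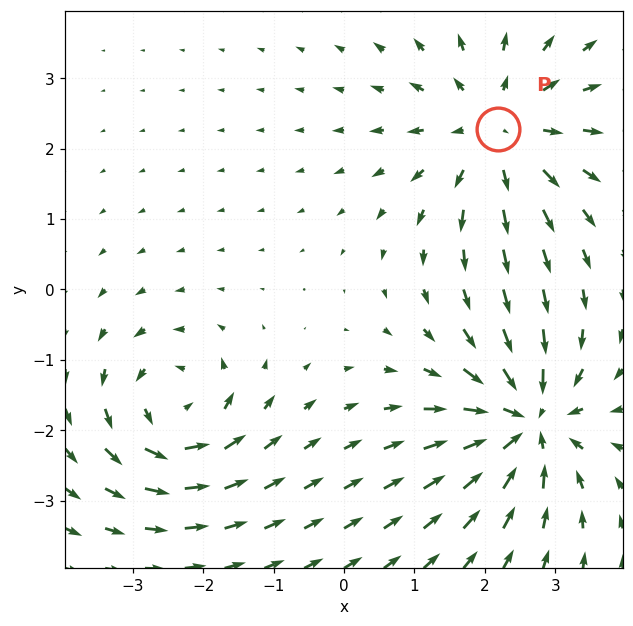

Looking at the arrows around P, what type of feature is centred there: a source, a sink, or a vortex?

source

At P (2.2, 2.3) the arrows spread outward. Divergence about +4, curl ≈0 — positive divergence with near-zero curl is a source.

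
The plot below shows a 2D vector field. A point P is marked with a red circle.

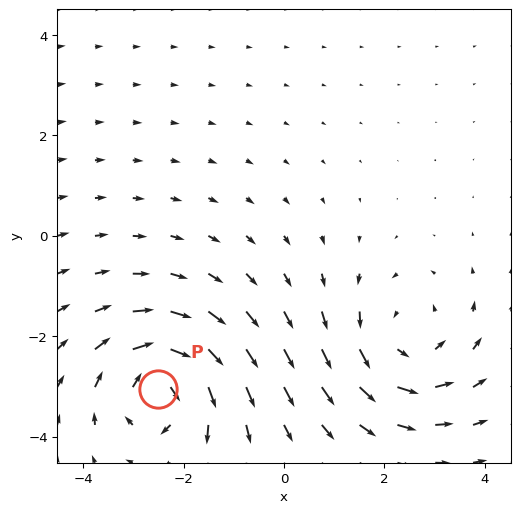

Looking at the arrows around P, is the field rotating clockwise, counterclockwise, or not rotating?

Near P at (-2.5, -3.1) the arrows circulate clockwise. The curl (z-component) there is about -6; negative curl means clockwise rotation.

clockwise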